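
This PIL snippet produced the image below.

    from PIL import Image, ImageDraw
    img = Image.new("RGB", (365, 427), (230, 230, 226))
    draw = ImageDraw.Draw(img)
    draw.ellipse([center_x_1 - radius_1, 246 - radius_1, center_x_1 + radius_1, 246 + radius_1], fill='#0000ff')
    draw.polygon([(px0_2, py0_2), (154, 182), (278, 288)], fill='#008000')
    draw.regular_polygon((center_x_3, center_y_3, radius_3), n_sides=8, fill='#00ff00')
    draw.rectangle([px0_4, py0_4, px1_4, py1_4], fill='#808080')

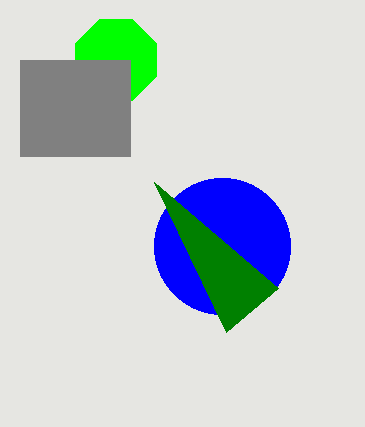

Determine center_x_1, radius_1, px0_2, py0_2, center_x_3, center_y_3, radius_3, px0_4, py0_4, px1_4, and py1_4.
center_x_1 = 222
radius_1 = 68
px0_2 = 226
py0_2 = 332
center_x_3 = 116
center_y_3 = 60
radius_3 = 44
px0_4 = 20
py0_4 = 60
px1_4 = 130
py1_4 = 156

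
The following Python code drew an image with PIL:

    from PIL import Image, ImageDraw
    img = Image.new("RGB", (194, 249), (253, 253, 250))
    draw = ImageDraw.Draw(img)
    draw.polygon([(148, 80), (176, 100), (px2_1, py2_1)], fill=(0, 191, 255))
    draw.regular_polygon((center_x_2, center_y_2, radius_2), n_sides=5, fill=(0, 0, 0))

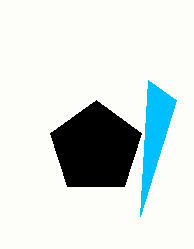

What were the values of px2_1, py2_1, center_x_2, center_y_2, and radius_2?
px2_1 = 140, py2_1 = 216, center_x_2 = 96, center_y_2 = 148, radius_2 = 48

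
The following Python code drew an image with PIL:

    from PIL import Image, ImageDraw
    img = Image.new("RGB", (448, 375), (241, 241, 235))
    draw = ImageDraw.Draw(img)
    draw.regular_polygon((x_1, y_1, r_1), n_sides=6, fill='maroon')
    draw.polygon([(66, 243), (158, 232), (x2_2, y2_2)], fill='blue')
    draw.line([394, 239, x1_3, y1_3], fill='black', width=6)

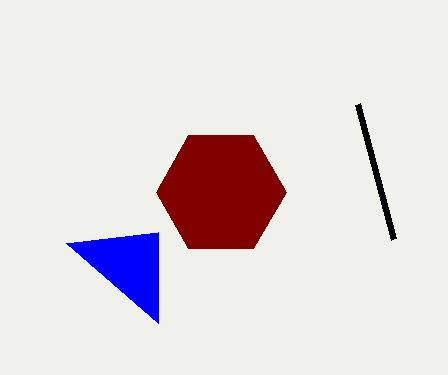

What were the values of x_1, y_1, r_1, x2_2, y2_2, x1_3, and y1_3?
x_1 = 221; y_1 = 192; r_1 = 65; x2_2 = 158; y2_2 = 323; x1_3 = 358; y1_3 = 104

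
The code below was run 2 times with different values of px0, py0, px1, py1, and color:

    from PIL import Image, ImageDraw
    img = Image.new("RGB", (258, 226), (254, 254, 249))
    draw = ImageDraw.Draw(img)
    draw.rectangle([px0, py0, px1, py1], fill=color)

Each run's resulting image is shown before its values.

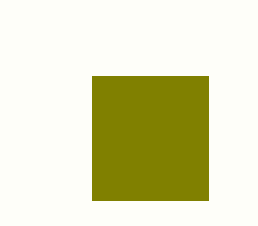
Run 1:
px0 = 92
py0 = 76
px1 = 208
py1 = 200
color = 'olive'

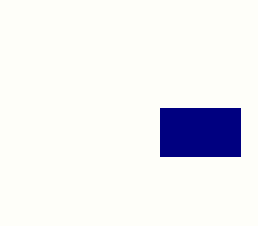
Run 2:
px0 = 160; py0 = 108; px1 = 240; py1 = 156; color = 'navy'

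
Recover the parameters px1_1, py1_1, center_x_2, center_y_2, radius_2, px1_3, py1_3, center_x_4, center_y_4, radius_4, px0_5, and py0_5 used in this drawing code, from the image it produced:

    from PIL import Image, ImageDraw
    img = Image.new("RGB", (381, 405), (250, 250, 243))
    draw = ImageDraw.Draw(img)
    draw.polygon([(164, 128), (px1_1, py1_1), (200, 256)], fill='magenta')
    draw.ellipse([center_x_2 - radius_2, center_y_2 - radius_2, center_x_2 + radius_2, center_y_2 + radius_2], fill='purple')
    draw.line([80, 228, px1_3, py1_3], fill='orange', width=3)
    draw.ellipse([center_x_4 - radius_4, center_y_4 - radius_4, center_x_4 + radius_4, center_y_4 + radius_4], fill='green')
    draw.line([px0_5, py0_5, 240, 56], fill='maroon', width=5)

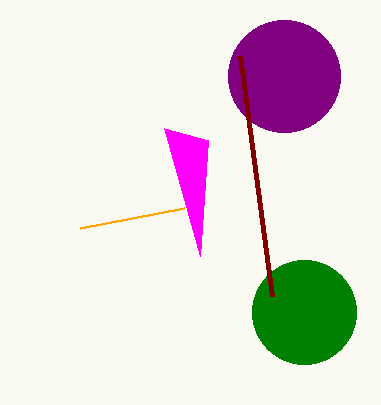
px1_1 = 208
py1_1 = 140
center_x_2 = 284
center_y_2 = 76
radius_2 = 56
px1_3 = 184
py1_3 = 208
center_x_4 = 304
center_y_4 = 312
radius_4 = 52
px0_5 = 272
py0_5 = 296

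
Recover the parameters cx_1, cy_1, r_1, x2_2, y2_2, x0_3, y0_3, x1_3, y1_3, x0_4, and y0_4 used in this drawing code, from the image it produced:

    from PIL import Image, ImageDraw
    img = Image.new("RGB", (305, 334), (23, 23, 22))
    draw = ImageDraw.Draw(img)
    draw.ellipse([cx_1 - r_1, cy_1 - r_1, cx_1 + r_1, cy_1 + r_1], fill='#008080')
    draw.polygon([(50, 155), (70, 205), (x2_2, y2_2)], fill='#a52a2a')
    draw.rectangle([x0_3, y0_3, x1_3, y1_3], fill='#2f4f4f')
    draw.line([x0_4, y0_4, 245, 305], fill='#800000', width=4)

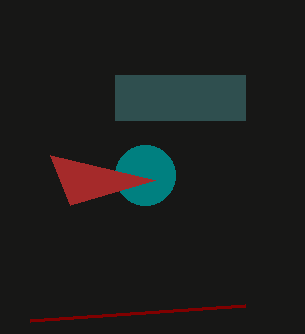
cx_1 = 145, cy_1 = 175, r_1 = 30, x2_2 = 155, y2_2 = 180, x0_3 = 115, y0_3 = 75, x1_3 = 245, y1_3 = 120, x0_4 = 30, y0_4 = 320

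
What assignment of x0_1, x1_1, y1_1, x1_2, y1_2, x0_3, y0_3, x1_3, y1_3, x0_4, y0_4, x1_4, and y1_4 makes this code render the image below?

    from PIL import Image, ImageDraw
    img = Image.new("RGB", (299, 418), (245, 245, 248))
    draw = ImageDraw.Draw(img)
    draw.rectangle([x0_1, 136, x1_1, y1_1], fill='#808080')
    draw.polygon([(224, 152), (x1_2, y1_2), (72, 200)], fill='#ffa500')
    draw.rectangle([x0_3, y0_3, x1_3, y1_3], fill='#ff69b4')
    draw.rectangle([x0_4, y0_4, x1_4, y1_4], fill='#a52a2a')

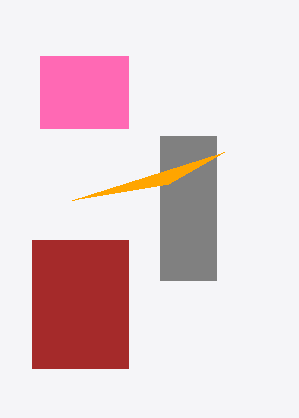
x0_1 = 160; x1_1 = 216; y1_1 = 280; x1_2 = 168; y1_2 = 184; x0_3 = 40; y0_3 = 56; x1_3 = 128; y1_3 = 128; x0_4 = 32; y0_4 = 240; x1_4 = 128; y1_4 = 368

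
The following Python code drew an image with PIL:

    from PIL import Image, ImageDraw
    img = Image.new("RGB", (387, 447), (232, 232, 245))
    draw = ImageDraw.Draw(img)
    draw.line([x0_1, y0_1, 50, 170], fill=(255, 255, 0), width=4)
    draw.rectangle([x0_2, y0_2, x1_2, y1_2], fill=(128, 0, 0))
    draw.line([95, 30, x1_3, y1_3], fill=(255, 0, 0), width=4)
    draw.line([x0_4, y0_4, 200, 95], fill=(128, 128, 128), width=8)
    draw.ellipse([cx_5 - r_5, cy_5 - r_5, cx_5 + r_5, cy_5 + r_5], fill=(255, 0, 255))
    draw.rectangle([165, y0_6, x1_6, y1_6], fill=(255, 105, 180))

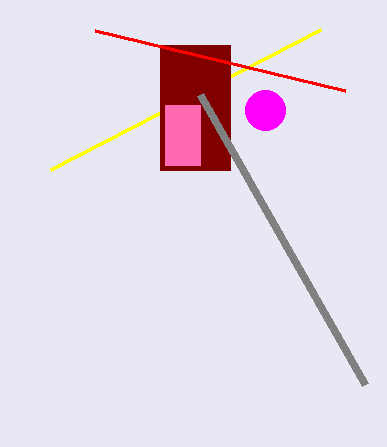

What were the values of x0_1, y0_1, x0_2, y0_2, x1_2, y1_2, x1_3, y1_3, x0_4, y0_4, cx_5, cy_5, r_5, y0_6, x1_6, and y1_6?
x0_1 = 320, y0_1 = 30, x0_2 = 160, y0_2 = 45, x1_2 = 230, y1_2 = 170, x1_3 = 345, y1_3 = 90, x0_4 = 365, y0_4 = 385, cx_5 = 265, cy_5 = 110, r_5 = 20, y0_6 = 105, x1_6 = 200, y1_6 = 165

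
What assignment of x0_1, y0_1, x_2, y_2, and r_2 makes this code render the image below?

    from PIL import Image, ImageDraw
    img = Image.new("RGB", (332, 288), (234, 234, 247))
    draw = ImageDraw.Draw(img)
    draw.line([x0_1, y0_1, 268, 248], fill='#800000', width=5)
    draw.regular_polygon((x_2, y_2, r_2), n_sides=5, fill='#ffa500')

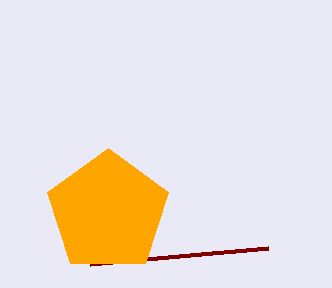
x0_1 = 90, y0_1 = 264, x_2 = 108, y_2 = 212, r_2 = 64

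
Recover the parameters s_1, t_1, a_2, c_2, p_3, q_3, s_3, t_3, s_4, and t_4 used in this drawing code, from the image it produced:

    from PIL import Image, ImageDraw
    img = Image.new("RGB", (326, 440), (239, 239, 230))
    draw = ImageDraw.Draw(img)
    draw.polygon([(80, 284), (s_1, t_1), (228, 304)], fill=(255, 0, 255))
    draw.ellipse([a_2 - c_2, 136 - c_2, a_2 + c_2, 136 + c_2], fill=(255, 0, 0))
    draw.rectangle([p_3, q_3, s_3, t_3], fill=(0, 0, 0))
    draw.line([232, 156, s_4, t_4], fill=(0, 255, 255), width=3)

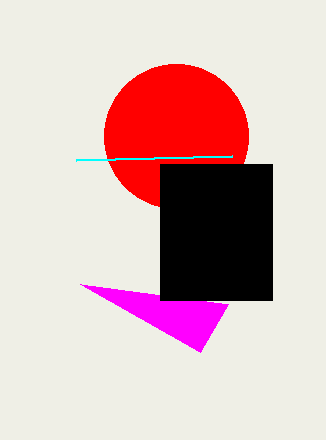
s_1 = 200; t_1 = 352; a_2 = 176; c_2 = 72; p_3 = 160; q_3 = 164; s_3 = 272; t_3 = 300; s_4 = 76; t_4 = 160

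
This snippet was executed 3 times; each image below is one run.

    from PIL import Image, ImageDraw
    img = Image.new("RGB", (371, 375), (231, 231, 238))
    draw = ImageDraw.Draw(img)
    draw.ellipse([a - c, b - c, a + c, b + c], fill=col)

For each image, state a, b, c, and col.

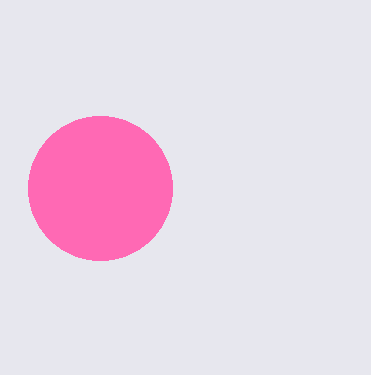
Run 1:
a = 100
b = 188
c = 72
col = 'hotpink'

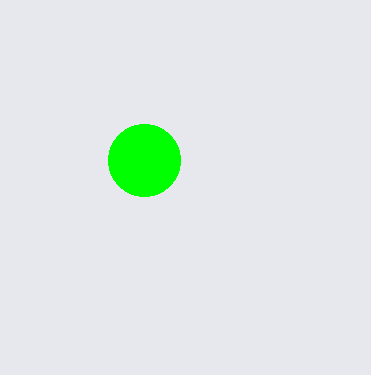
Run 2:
a = 144
b = 160
c = 36
col = 'lime'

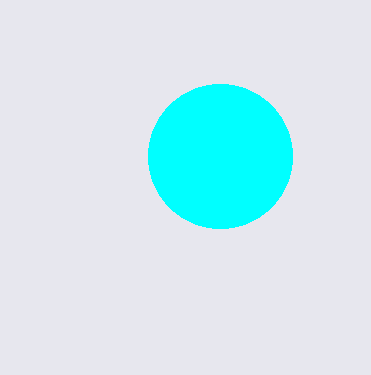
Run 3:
a = 220, b = 156, c = 72, col = 'cyan'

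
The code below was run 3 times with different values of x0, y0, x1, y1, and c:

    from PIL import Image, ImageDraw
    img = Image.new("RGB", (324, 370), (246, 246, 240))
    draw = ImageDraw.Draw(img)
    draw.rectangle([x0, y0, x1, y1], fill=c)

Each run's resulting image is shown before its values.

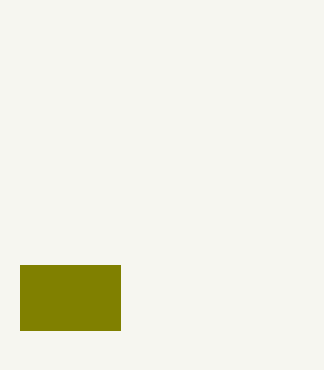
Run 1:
x0 = 20; y0 = 265; x1 = 120; y1 = 330; c = 'olive'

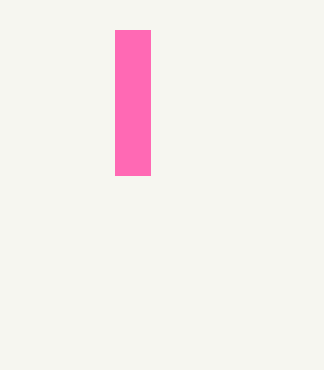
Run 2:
x0 = 115
y0 = 30
x1 = 150
y1 = 175
c = 'hotpink'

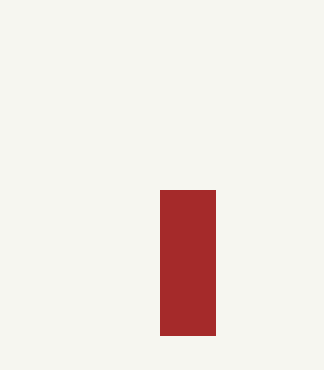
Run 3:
x0 = 160; y0 = 190; x1 = 215; y1 = 335; c = 'brown'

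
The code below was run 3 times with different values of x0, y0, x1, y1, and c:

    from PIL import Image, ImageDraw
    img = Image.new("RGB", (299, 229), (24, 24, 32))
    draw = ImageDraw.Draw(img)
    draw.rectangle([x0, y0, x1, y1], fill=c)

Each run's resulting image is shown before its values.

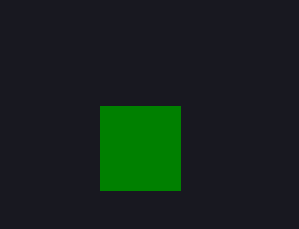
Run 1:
x0 = 100; y0 = 106; x1 = 180; y1 = 190; c = 'green'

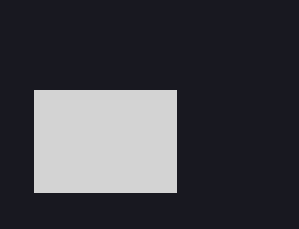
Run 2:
x0 = 34
y0 = 90
x1 = 176
y1 = 192
c = 'lightgray'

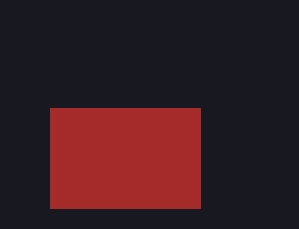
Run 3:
x0 = 50, y0 = 108, x1 = 200, y1 = 208, c = 'brown'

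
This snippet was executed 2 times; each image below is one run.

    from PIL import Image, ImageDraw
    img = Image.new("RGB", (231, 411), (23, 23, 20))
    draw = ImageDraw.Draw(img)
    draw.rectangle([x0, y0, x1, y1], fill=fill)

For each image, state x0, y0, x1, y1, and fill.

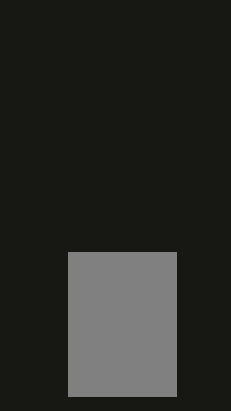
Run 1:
x0 = 68; y0 = 252; x1 = 176; y1 = 396; fill = 'gray'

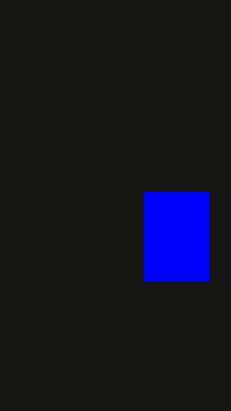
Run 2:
x0 = 144, y0 = 192, x1 = 208, y1 = 280, fill = 'blue'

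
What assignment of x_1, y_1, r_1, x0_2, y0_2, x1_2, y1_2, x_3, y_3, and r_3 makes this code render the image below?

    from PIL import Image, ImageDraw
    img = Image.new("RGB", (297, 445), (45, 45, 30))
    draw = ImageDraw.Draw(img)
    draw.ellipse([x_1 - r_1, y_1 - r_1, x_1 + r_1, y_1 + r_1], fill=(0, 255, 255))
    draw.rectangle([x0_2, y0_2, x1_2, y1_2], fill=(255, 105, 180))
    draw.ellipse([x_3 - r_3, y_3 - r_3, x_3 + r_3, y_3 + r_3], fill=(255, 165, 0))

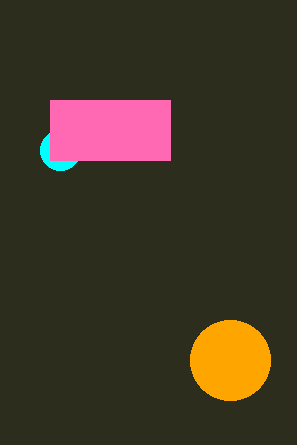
x_1 = 60, y_1 = 150, r_1 = 20, x0_2 = 50, y0_2 = 100, x1_2 = 170, y1_2 = 160, x_3 = 230, y_3 = 360, r_3 = 40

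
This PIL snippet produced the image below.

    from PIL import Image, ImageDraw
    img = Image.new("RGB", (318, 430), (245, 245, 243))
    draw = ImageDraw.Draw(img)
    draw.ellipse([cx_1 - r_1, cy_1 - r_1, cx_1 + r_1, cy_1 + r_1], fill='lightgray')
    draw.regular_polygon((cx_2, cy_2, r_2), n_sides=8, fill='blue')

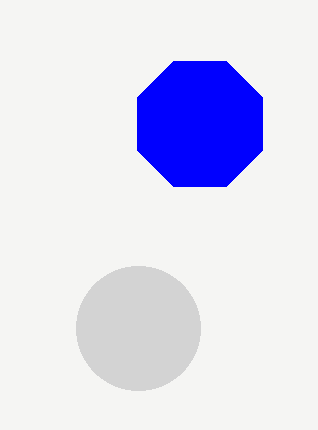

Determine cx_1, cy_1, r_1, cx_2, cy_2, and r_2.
cx_1 = 138
cy_1 = 328
r_1 = 62
cx_2 = 200
cy_2 = 124
r_2 = 68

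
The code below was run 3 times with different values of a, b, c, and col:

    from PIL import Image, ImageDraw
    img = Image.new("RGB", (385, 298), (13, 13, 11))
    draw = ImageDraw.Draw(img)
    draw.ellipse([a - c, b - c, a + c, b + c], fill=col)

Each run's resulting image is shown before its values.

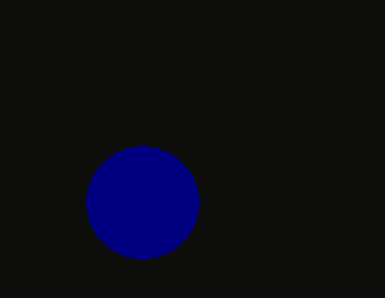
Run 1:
a = 142
b = 202
c = 56
col = 'navy'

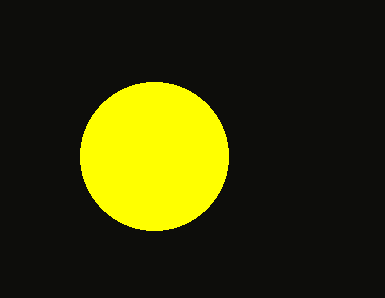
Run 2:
a = 154
b = 156
c = 74
col = 'yellow'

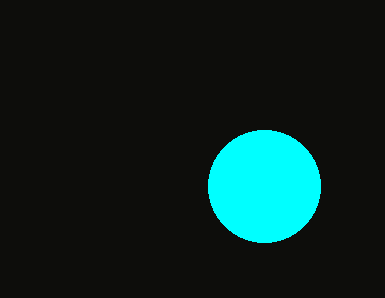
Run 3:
a = 264, b = 186, c = 56, col = 'cyan'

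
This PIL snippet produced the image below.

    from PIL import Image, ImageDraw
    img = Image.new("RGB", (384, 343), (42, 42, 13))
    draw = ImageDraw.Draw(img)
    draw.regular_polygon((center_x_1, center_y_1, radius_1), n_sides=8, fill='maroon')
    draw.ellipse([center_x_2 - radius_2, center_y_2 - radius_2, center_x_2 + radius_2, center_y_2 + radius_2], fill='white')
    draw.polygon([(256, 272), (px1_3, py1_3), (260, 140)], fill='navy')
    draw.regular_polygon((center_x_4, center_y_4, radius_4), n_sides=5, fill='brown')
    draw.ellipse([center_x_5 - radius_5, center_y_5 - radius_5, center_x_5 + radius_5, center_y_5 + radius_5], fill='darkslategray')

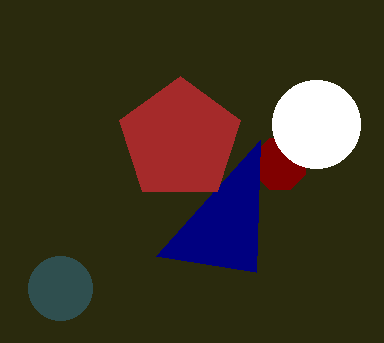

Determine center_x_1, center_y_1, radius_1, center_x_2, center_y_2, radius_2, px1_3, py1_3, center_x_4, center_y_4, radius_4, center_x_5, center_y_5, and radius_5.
center_x_1 = 280; center_y_1 = 164; radius_1 = 28; center_x_2 = 316; center_y_2 = 124; radius_2 = 44; px1_3 = 156; py1_3 = 256; center_x_4 = 180; center_y_4 = 140; radius_4 = 64; center_x_5 = 60; center_y_5 = 288; radius_5 = 32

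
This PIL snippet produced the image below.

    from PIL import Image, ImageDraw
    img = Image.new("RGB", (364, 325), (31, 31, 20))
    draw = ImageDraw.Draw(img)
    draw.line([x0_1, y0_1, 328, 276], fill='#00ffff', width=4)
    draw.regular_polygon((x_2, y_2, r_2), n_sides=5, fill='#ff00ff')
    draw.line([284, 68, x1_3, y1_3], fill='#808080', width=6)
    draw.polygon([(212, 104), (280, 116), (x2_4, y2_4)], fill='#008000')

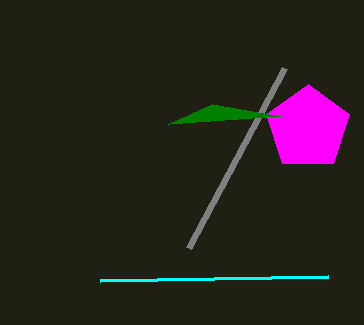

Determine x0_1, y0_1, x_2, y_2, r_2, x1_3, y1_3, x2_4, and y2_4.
x0_1 = 100, y0_1 = 280, x_2 = 308, y_2 = 128, r_2 = 44, x1_3 = 188, y1_3 = 248, x2_4 = 168, y2_4 = 124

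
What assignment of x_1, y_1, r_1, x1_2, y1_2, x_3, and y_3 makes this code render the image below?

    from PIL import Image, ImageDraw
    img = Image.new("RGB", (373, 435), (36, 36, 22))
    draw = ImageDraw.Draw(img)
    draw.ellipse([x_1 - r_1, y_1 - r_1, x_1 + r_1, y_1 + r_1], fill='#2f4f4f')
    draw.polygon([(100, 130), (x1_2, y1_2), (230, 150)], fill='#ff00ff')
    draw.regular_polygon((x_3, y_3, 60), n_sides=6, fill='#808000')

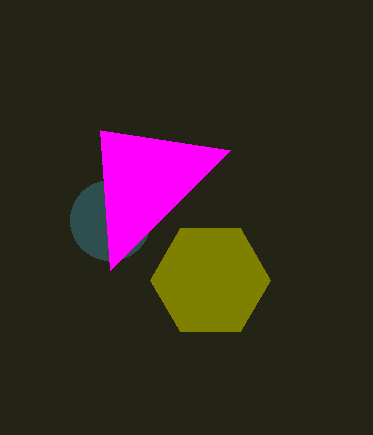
x_1 = 110; y_1 = 220; r_1 = 40; x1_2 = 110; y1_2 = 270; x_3 = 210; y_3 = 280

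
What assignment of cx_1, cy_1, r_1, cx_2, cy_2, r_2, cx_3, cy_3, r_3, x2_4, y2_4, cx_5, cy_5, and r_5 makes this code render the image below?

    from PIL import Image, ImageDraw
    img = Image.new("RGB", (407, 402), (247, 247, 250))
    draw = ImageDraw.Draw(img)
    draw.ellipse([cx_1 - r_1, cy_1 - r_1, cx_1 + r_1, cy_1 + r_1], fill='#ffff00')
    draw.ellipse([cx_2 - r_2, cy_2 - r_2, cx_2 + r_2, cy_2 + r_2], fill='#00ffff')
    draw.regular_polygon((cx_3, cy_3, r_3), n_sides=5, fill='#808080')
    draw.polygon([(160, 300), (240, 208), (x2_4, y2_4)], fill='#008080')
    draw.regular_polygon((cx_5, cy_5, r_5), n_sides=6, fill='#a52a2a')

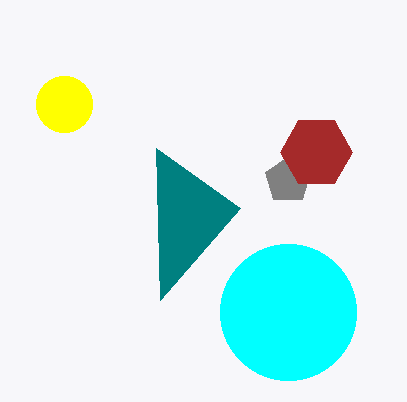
cx_1 = 64; cy_1 = 104; r_1 = 28; cx_2 = 288; cy_2 = 312; r_2 = 68; cx_3 = 288; cy_3 = 180; r_3 = 24; x2_4 = 156; y2_4 = 148; cx_5 = 316; cy_5 = 152; r_5 = 36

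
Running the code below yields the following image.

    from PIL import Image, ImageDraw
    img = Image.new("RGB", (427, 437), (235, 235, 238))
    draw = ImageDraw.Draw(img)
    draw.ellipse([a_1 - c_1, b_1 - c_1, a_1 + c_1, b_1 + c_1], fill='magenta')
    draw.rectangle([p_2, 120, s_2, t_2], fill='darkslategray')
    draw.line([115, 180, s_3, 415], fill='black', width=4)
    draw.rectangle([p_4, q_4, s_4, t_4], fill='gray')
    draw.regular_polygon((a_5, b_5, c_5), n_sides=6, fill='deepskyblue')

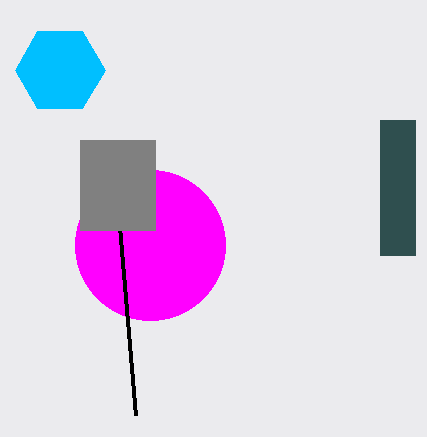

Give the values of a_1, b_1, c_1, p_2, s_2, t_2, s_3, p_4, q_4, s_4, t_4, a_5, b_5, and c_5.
a_1 = 150; b_1 = 245; c_1 = 75; p_2 = 380; s_2 = 415; t_2 = 255; s_3 = 135; p_4 = 80; q_4 = 140; s_4 = 155; t_4 = 230; a_5 = 60; b_5 = 70; c_5 = 45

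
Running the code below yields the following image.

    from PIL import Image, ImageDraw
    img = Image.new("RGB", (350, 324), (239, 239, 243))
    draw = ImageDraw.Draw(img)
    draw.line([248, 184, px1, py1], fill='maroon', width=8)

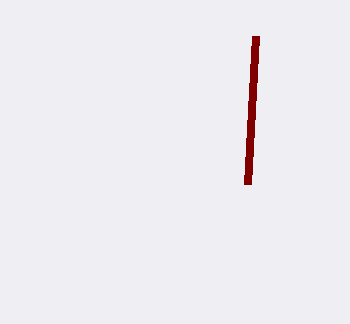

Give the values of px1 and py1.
px1 = 256, py1 = 36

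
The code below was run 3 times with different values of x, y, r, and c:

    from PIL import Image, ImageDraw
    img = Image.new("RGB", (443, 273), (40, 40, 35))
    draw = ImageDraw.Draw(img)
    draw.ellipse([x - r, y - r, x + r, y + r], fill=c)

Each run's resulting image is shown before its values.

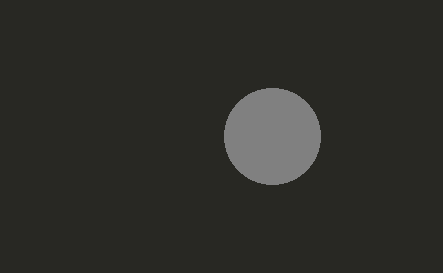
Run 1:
x = 272; y = 136; r = 48; c = 'gray'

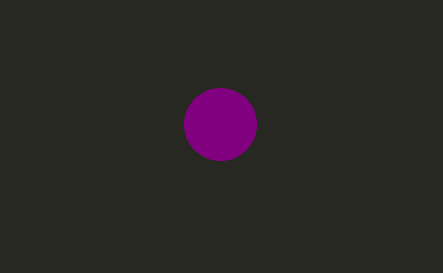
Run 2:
x = 220; y = 124; r = 36; c = 'purple'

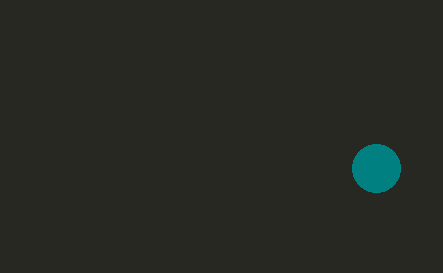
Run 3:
x = 376; y = 168; r = 24; c = 'teal'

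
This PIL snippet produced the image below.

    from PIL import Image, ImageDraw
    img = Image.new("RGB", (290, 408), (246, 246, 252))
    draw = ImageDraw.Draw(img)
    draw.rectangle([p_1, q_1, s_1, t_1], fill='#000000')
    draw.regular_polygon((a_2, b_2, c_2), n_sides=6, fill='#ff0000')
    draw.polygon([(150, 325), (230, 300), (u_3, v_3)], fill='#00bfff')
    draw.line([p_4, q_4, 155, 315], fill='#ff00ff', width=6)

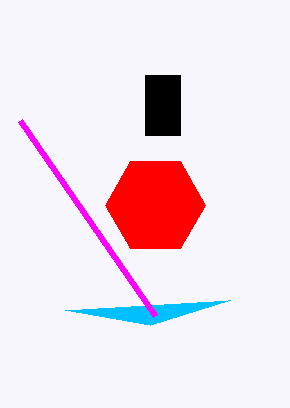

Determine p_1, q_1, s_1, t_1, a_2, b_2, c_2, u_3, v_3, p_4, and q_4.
p_1 = 145
q_1 = 75
s_1 = 180
t_1 = 135
a_2 = 155
b_2 = 205
c_2 = 50
u_3 = 65
v_3 = 310
p_4 = 20
q_4 = 120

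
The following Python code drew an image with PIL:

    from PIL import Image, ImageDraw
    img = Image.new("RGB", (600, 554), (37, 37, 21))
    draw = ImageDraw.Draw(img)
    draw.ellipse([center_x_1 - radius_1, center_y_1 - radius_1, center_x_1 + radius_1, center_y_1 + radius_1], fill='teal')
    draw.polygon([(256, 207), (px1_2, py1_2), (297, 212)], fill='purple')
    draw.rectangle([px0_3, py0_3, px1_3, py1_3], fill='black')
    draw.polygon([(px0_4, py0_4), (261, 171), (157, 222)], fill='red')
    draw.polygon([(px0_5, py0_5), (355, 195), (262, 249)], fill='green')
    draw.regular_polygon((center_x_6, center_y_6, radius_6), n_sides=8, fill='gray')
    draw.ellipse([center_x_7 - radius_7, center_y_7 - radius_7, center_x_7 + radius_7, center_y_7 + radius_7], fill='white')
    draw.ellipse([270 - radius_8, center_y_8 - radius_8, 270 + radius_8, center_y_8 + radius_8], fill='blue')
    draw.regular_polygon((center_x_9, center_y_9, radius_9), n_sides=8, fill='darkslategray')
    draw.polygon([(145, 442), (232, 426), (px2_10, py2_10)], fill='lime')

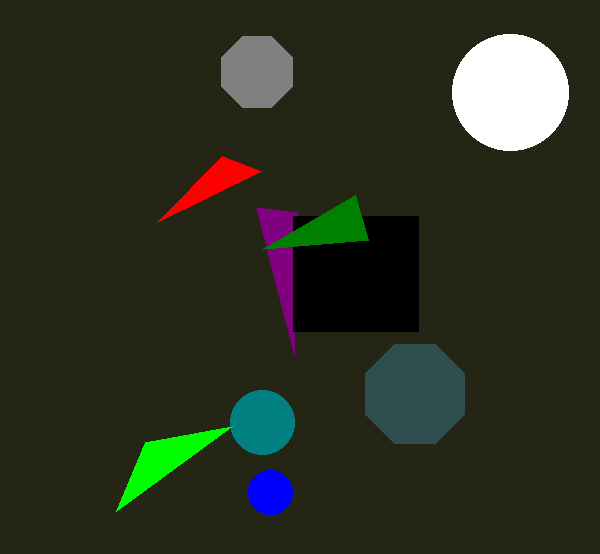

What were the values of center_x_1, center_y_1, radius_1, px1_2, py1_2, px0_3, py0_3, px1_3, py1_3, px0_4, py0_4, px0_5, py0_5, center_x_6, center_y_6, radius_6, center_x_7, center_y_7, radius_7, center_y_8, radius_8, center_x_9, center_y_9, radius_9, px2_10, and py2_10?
center_x_1 = 262
center_y_1 = 422
radius_1 = 32
px1_2 = 294
py1_2 = 354
px0_3 = 293
py0_3 = 216
px1_3 = 418
py1_3 = 331
px0_4 = 222
py0_4 = 156
px0_5 = 368
py0_5 = 240
center_x_6 = 257
center_y_6 = 72
radius_6 = 38
center_x_7 = 510
center_y_7 = 92
radius_7 = 58
center_y_8 = 492
radius_8 = 22
center_x_9 = 415
center_y_9 = 394
radius_9 = 54
px2_10 = 116
py2_10 = 511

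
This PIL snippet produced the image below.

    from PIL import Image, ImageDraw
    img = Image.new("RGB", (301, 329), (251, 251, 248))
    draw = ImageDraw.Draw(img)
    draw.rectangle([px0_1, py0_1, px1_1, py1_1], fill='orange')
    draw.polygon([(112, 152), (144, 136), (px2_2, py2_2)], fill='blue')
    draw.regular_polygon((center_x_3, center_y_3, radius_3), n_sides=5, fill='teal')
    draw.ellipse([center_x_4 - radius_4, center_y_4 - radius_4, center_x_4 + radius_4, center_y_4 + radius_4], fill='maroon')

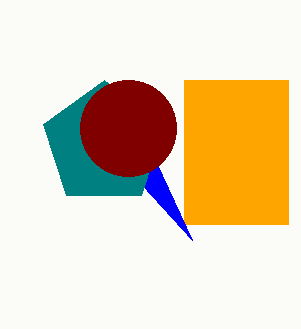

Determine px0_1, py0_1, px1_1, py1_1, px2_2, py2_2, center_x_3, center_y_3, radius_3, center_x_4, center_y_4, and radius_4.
px0_1 = 184, py0_1 = 80, px1_1 = 288, py1_1 = 224, px2_2 = 192, py2_2 = 240, center_x_3 = 104, center_y_3 = 144, radius_3 = 64, center_x_4 = 128, center_y_4 = 128, radius_4 = 48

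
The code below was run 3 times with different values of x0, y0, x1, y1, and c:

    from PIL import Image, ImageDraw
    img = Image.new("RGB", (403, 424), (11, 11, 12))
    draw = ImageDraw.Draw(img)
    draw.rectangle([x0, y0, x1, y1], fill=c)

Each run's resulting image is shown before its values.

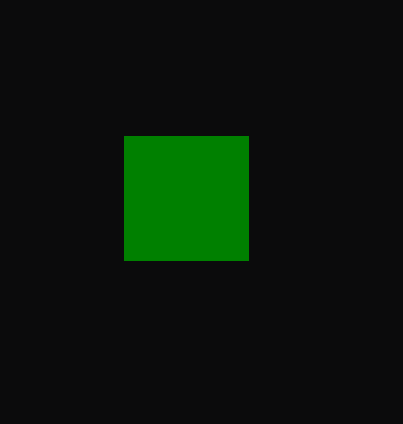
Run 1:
x0 = 124
y0 = 136
x1 = 248
y1 = 260
c = 'green'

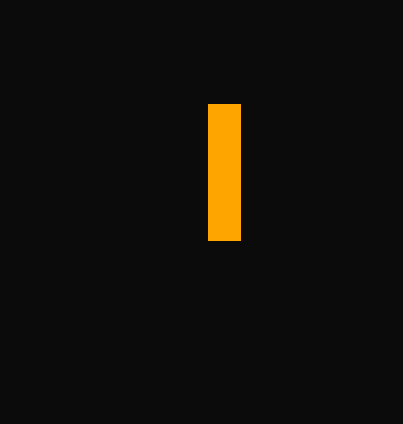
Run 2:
x0 = 208
y0 = 104
x1 = 240
y1 = 240
c = 'orange'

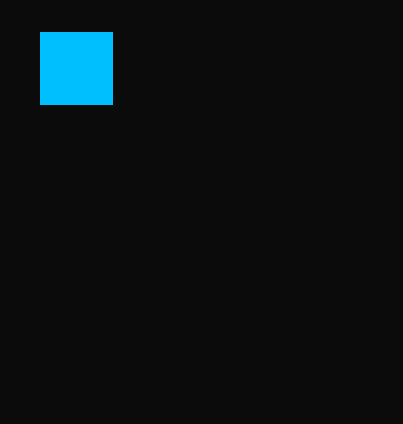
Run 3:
x0 = 40, y0 = 32, x1 = 112, y1 = 104, c = 'deepskyblue'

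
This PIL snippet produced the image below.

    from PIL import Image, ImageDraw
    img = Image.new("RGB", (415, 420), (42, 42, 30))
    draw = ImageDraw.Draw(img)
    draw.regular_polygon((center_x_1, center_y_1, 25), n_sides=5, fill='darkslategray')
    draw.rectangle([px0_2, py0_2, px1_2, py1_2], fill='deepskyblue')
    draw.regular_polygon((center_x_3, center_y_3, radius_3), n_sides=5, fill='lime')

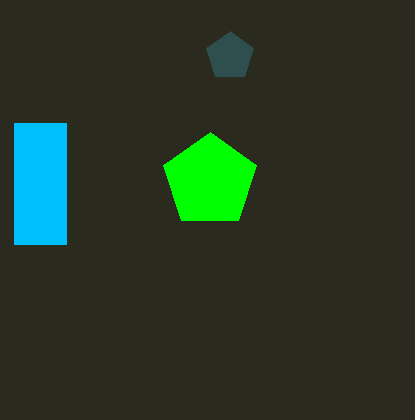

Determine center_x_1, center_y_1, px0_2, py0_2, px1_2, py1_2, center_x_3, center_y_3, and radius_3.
center_x_1 = 230, center_y_1 = 56, px0_2 = 14, py0_2 = 123, px1_2 = 66, py1_2 = 244, center_x_3 = 210, center_y_3 = 181, radius_3 = 49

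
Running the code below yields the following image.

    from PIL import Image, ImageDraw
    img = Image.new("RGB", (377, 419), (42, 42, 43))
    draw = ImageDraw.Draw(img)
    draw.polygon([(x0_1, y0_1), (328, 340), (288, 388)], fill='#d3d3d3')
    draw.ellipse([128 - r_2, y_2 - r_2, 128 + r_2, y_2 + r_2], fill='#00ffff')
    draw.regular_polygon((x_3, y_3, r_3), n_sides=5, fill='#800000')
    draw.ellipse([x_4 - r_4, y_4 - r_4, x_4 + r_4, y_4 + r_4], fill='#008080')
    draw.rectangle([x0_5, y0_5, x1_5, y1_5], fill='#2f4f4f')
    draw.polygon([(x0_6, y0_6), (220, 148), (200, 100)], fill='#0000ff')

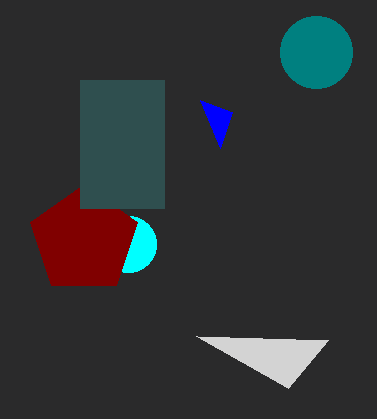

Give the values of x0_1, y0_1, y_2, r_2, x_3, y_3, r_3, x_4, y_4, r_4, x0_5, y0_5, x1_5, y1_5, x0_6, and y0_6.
x0_1 = 196, y0_1 = 336, y_2 = 244, r_2 = 28, x_3 = 84, y_3 = 240, r_3 = 56, x_4 = 316, y_4 = 52, r_4 = 36, x0_5 = 80, y0_5 = 80, x1_5 = 164, y1_5 = 208, x0_6 = 232, y0_6 = 112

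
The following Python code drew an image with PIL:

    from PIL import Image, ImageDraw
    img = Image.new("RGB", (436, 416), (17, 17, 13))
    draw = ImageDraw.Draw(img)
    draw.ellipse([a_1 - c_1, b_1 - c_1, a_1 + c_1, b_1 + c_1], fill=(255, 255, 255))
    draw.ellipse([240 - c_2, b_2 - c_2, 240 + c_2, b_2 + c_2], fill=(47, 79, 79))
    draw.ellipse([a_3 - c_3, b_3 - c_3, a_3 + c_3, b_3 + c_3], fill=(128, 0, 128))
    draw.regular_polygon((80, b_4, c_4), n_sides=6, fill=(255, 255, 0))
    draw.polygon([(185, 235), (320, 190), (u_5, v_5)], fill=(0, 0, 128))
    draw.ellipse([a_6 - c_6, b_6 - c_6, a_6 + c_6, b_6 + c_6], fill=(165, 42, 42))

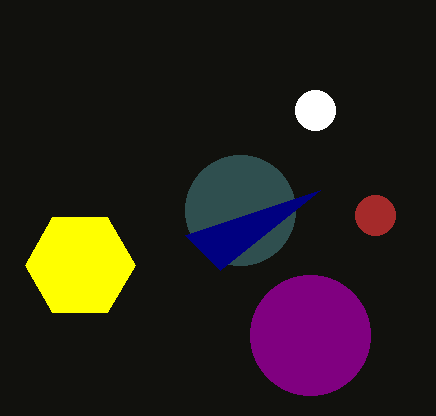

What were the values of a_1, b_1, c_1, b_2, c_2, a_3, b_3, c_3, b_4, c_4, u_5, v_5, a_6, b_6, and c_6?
a_1 = 315, b_1 = 110, c_1 = 20, b_2 = 210, c_2 = 55, a_3 = 310, b_3 = 335, c_3 = 60, b_4 = 265, c_4 = 55, u_5 = 220, v_5 = 270, a_6 = 375, b_6 = 215, c_6 = 20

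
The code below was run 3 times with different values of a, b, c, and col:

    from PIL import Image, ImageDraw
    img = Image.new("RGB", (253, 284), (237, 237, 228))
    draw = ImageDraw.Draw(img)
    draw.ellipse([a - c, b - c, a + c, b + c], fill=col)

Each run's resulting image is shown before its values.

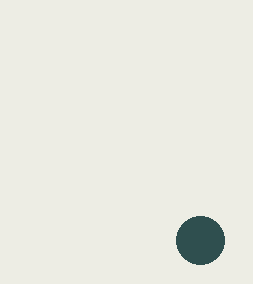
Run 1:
a = 200; b = 240; c = 24; col = 'darkslategray'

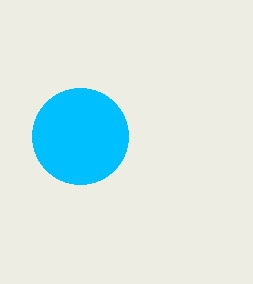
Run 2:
a = 80, b = 136, c = 48, col = 'deepskyblue'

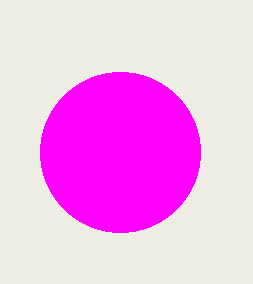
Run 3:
a = 120, b = 152, c = 80, col = 'magenta'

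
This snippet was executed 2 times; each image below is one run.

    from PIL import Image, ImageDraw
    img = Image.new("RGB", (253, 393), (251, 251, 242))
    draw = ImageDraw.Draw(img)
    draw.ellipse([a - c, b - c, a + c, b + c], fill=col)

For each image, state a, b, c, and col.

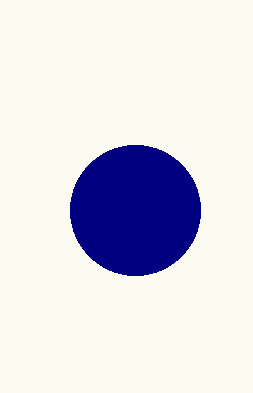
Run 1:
a = 135; b = 210; c = 65; col = 'navy'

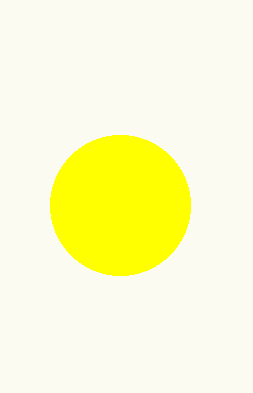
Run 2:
a = 120; b = 205; c = 70; col = 'yellow'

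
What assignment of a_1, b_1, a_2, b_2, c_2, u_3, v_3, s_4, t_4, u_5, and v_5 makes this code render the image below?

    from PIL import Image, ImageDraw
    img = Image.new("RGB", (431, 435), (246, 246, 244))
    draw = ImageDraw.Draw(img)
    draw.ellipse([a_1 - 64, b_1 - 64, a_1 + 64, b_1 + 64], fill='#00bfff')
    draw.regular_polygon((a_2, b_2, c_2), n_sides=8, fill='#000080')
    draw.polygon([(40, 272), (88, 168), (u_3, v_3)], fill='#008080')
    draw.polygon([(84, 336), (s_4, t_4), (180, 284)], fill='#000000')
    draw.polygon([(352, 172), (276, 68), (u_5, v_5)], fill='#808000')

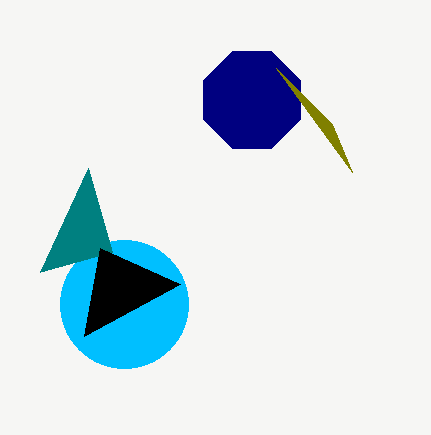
a_1 = 124; b_1 = 304; a_2 = 252; b_2 = 100; c_2 = 52; u_3 = 112; v_3 = 252; s_4 = 100; t_4 = 248; u_5 = 332; v_5 = 124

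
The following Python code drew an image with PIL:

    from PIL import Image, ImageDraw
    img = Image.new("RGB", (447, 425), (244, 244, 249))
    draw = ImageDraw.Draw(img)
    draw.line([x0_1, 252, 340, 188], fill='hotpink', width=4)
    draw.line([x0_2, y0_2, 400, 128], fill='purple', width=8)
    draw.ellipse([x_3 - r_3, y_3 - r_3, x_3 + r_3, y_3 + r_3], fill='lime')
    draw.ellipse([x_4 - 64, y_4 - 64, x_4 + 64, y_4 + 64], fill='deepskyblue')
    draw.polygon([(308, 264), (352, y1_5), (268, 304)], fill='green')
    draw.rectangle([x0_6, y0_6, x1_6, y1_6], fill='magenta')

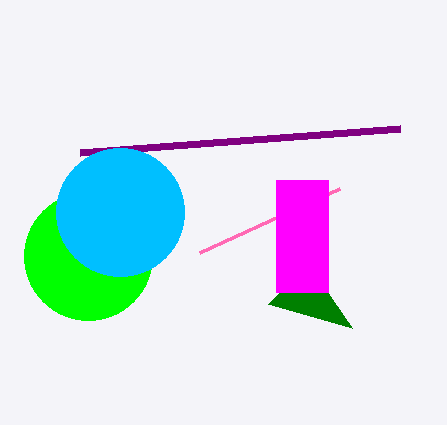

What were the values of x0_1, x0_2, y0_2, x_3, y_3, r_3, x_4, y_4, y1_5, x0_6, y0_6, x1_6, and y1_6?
x0_1 = 200, x0_2 = 80, y0_2 = 152, x_3 = 88, y_3 = 256, r_3 = 64, x_4 = 120, y_4 = 212, y1_5 = 328, x0_6 = 276, y0_6 = 180, x1_6 = 328, y1_6 = 292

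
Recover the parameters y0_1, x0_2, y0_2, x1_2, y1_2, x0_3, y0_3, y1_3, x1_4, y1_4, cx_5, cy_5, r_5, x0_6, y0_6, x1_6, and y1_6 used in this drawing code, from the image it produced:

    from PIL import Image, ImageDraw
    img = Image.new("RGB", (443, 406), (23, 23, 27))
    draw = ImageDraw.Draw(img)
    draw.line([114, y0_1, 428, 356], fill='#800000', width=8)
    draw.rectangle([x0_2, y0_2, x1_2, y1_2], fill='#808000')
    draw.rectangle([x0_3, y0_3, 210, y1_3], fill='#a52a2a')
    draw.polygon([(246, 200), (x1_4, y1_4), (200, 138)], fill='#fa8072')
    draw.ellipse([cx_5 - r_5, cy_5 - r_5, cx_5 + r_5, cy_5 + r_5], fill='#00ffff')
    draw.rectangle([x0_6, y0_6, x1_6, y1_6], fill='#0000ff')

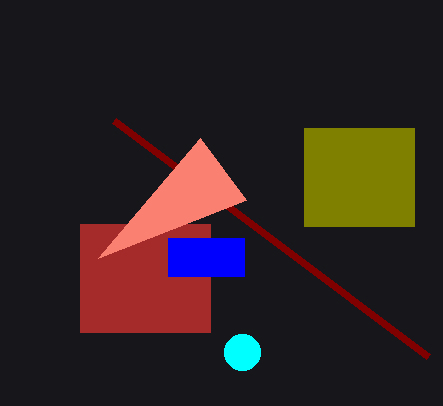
y0_1 = 120, x0_2 = 304, y0_2 = 128, x1_2 = 414, y1_2 = 226, x0_3 = 80, y0_3 = 224, y1_3 = 332, x1_4 = 98, y1_4 = 258, cx_5 = 242, cy_5 = 352, r_5 = 18, x0_6 = 168, y0_6 = 238, x1_6 = 244, y1_6 = 276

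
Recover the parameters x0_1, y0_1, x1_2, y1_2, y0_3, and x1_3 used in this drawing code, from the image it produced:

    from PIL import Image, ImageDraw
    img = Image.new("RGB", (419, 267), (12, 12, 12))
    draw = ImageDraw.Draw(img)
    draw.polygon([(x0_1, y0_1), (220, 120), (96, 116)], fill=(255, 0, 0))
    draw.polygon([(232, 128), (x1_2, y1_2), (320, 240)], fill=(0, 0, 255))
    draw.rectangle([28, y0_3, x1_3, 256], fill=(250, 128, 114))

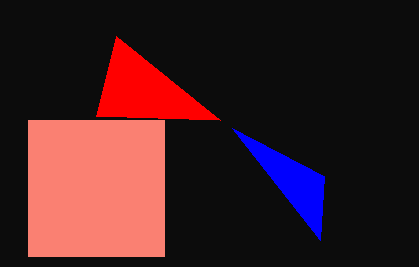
x0_1 = 116, y0_1 = 36, x1_2 = 324, y1_2 = 176, y0_3 = 120, x1_3 = 164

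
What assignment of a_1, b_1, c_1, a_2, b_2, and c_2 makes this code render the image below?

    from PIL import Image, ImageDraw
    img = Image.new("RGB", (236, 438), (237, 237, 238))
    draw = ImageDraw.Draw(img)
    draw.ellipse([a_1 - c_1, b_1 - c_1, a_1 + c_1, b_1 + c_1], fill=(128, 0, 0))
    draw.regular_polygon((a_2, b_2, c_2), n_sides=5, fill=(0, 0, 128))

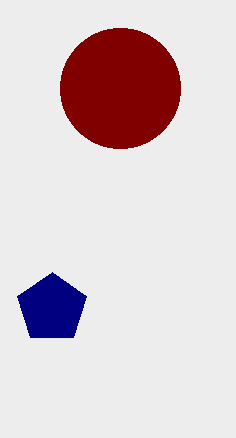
a_1 = 120; b_1 = 88; c_1 = 60; a_2 = 52; b_2 = 308; c_2 = 36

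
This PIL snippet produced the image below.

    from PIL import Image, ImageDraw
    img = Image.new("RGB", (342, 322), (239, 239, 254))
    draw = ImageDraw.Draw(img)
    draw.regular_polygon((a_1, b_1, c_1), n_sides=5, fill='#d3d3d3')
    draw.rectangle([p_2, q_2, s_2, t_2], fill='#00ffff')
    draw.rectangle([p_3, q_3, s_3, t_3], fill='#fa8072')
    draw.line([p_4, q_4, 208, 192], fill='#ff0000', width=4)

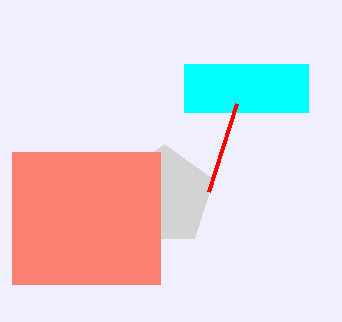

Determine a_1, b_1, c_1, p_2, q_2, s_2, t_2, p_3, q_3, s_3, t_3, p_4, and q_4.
a_1 = 164; b_1 = 196; c_1 = 52; p_2 = 184; q_2 = 64; s_2 = 308; t_2 = 112; p_3 = 12; q_3 = 152; s_3 = 160; t_3 = 284; p_4 = 236; q_4 = 104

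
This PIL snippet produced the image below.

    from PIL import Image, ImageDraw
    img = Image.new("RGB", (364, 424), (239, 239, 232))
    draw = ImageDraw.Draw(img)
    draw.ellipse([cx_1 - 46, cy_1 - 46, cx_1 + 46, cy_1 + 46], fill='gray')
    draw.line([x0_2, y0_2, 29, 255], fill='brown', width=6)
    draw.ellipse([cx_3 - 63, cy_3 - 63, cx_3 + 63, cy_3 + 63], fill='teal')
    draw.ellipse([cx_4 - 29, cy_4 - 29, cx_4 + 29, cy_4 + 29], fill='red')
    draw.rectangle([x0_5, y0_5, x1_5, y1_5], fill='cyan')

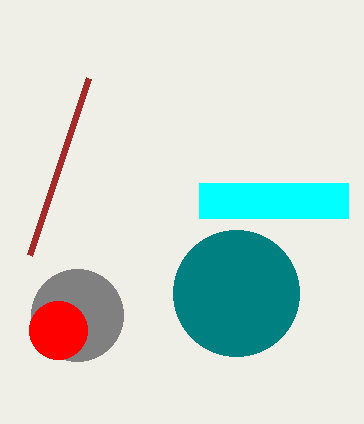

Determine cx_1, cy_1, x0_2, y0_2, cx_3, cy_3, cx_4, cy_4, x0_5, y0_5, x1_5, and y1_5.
cx_1 = 77
cy_1 = 315
x0_2 = 88
y0_2 = 78
cx_3 = 236
cy_3 = 293
cx_4 = 58
cy_4 = 330
x0_5 = 199
y0_5 = 183
x1_5 = 348
y1_5 = 218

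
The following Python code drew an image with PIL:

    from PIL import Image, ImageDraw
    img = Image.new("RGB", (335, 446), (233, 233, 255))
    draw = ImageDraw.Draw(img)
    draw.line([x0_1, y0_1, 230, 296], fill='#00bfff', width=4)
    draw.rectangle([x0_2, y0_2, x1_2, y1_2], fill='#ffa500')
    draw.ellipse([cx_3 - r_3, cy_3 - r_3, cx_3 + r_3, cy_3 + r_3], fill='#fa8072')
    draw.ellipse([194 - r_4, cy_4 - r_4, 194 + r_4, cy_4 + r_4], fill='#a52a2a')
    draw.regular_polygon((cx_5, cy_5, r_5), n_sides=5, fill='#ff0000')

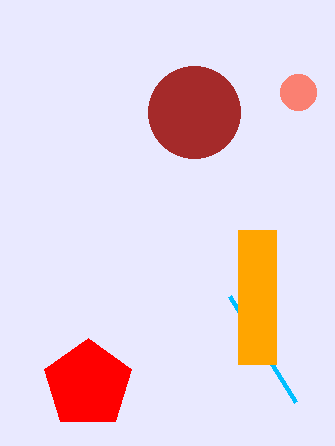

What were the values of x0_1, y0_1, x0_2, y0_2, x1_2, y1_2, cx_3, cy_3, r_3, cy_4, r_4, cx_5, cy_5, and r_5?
x0_1 = 296; y0_1 = 402; x0_2 = 238; y0_2 = 230; x1_2 = 276; y1_2 = 364; cx_3 = 298; cy_3 = 92; r_3 = 18; cy_4 = 112; r_4 = 46; cx_5 = 88; cy_5 = 384; r_5 = 46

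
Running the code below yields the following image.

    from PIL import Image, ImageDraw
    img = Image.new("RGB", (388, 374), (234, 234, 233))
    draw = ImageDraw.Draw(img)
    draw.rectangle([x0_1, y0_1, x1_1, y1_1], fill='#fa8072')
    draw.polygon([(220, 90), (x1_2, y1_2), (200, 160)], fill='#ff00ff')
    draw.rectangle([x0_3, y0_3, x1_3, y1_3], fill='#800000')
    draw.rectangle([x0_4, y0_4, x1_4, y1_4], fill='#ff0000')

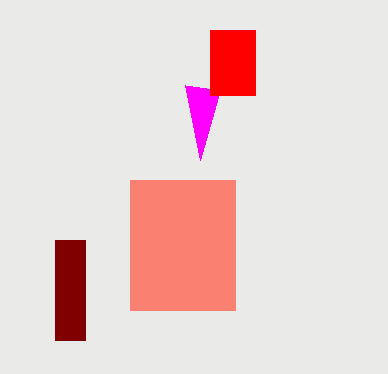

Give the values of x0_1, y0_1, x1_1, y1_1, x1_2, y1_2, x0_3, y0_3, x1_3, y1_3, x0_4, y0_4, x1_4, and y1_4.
x0_1 = 130, y0_1 = 180, x1_1 = 235, y1_1 = 310, x1_2 = 185, y1_2 = 85, x0_3 = 55, y0_3 = 240, x1_3 = 85, y1_3 = 340, x0_4 = 210, y0_4 = 30, x1_4 = 255, y1_4 = 95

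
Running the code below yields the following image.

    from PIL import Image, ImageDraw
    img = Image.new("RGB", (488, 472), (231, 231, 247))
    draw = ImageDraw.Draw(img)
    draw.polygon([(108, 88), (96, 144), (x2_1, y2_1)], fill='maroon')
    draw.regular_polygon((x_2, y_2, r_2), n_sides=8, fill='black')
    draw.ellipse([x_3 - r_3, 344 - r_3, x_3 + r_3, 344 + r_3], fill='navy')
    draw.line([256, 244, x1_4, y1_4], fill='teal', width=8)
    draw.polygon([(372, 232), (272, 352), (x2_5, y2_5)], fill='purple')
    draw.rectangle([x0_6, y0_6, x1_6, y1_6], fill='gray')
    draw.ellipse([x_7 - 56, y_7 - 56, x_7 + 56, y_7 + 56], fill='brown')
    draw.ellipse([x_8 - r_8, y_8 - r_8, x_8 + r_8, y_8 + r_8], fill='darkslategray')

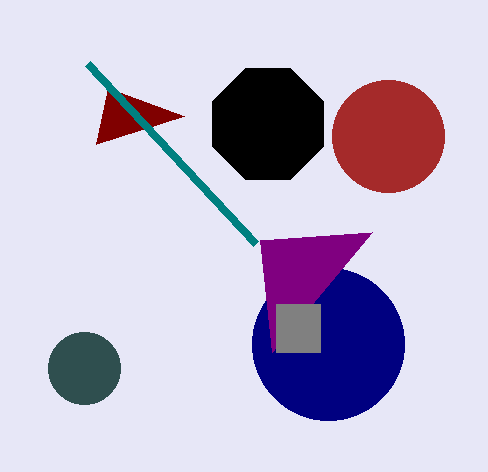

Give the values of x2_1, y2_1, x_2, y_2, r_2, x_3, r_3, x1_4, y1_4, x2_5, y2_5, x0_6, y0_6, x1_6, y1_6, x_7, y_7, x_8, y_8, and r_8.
x2_1 = 184, y2_1 = 116, x_2 = 268, y_2 = 124, r_2 = 60, x_3 = 328, r_3 = 76, x1_4 = 88, y1_4 = 64, x2_5 = 260, y2_5 = 240, x0_6 = 276, y0_6 = 304, x1_6 = 320, y1_6 = 352, x_7 = 388, y_7 = 136, x_8 = 84, y_8 = 368, r_8 = 36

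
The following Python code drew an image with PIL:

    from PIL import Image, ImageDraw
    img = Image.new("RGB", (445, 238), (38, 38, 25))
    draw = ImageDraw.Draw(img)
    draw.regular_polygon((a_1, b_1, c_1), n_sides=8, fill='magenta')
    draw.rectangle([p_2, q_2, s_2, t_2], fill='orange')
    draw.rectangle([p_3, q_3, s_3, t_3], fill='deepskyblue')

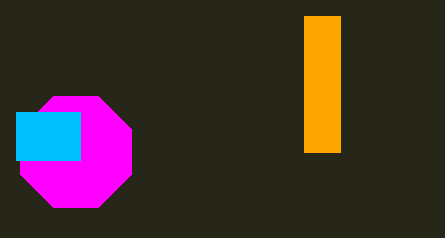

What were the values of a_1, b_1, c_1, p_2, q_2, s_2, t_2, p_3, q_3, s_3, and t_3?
a_1 = 76, b_1 = 152, c_1 = 60, p_2 = 304, q_2 = 16, s_2 = 340, t_2 = 152, p_3 = 16, q_3 = 112, s_3 = 80, t_3 = 160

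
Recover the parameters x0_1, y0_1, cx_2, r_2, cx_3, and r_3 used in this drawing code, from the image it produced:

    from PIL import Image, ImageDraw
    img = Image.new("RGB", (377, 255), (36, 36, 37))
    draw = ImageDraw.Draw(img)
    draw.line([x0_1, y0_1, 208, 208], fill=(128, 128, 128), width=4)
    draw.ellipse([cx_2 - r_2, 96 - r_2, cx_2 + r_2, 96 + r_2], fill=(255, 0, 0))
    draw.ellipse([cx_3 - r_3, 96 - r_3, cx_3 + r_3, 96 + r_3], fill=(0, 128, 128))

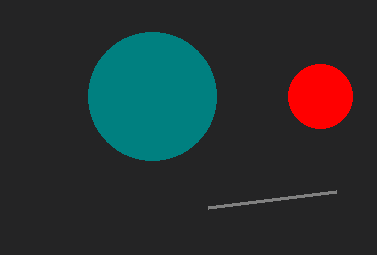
x0_1 = 336, y0_1 = 192, cx_2 = 320, r_2 = 32, cx_3 = 152, r_3 = 64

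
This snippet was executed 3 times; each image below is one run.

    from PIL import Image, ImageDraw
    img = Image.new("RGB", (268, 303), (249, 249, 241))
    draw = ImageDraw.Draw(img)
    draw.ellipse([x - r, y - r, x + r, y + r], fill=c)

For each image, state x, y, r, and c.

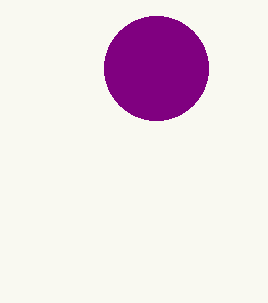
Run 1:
x = 156
y = 68
r = 52
c = 'purple'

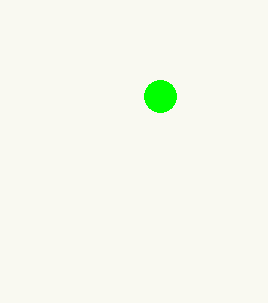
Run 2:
x = 160; y = 96; r = 16; c = 'lime'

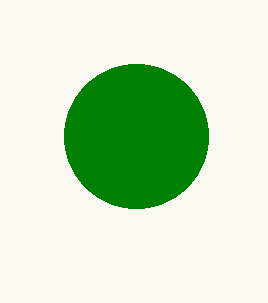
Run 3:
x = 136; y = 136; r = 72; c = 'green'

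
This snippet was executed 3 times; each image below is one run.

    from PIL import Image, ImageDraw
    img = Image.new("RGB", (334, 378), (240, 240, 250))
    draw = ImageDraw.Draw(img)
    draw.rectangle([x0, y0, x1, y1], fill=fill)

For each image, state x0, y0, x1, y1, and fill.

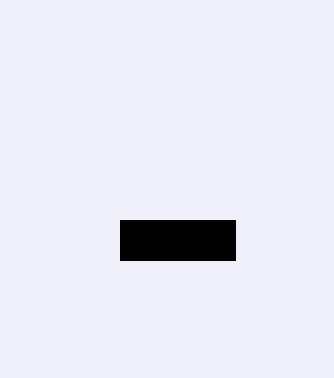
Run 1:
x0 = 120; y0 = 220; x1 = 235; y1 = 260; fill = 'black'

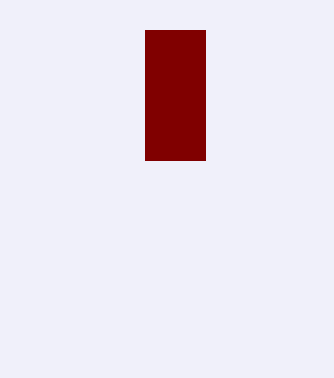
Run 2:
x0 = 145
y0 = 30
x1 = 205
y1 = 160
fill = 'maroon'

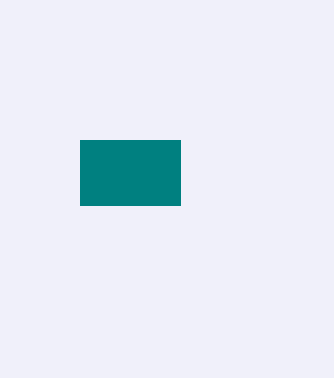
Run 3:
x0 = 80; y0 = 140; x1 = 180; y1 = 205; fill = 'teal'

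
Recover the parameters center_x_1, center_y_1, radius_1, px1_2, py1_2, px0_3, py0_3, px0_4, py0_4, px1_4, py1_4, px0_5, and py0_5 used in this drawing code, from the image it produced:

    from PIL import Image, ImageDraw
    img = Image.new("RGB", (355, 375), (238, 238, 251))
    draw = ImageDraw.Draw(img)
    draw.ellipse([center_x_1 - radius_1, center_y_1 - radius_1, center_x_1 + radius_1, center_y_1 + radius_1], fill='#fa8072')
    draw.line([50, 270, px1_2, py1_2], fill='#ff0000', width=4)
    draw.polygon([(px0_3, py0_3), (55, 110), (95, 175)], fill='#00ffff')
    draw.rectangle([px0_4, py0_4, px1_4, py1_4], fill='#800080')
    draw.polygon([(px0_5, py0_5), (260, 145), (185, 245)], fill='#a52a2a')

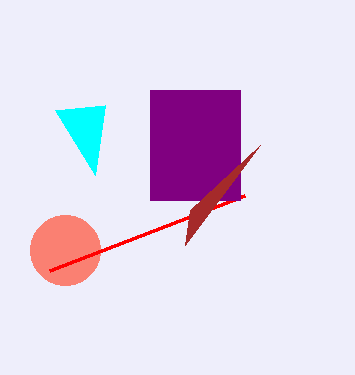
center_x_1 = 65; center_y_1 = 250; radius_1 = 35; px1_2 = 245; py1_2 = 195; px0_3 = 105; py0_3 = 105; px0_4 = 150; py0_4 = 90; px1_4 = 240; py1_4 = 200; px0_5 = 190; py0_5 = 210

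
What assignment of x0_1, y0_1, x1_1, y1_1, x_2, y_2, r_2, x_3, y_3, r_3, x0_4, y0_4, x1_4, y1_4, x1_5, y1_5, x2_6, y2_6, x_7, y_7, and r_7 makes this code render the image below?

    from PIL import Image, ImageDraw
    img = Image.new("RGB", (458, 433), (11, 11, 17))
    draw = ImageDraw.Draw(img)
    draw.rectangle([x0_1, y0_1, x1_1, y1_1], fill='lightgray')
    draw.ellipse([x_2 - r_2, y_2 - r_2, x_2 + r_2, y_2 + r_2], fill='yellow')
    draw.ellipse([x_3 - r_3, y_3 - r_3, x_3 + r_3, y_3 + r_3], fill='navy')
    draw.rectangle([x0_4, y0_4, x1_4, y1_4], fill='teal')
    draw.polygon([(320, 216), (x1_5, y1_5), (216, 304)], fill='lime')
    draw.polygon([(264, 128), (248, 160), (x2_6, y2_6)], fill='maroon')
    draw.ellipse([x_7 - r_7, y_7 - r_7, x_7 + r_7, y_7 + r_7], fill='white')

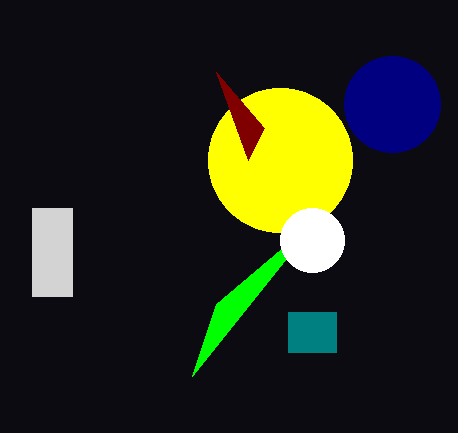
x0_1 = 32, y0_1 = 208, x1_1 = 72, y1_1 = 296, x_2 = 280, y_2 = 160, r_2 = 72, x_3 = 392, y_3 = 104, r_3 = 48, x0_4 = 288, y0_4 = 312, x1_4 = 336, y1_4 = 352, x1_5 = 192, y1_5 = 376, x2_6 = 216, y2_6 = 72, x_7 = 312, y_7 = 240, r_7 = 32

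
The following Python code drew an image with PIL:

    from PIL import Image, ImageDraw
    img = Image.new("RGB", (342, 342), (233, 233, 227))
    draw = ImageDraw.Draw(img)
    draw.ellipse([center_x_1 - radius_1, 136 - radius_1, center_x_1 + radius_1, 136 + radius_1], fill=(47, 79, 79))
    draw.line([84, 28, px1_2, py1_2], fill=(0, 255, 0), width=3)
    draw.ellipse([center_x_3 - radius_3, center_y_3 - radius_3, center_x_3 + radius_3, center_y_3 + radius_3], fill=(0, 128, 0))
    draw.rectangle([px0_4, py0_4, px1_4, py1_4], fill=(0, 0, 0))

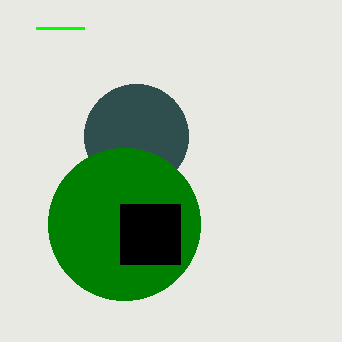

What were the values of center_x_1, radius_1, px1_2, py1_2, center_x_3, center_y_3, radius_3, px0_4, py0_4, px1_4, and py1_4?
center_x_1 = 136
radius_1 = 52
px1_2 = 36
py1_2 = 28
center_x_3 = 124
center_y_3 = 224
radius_3 = 76
px0_4 = 120
py0_4 = 204
px1_4 = 180
py1_4 = 264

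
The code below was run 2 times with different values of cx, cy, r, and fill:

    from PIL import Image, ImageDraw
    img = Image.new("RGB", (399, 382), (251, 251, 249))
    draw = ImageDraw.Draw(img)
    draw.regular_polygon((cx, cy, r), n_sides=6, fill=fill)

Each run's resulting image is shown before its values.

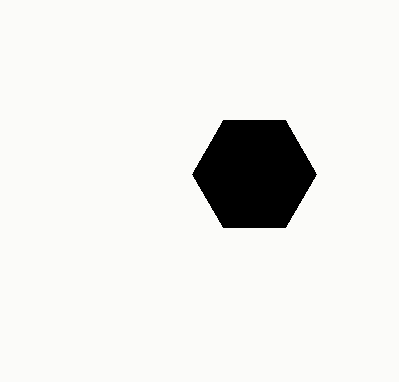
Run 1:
cx = 254, cy = 174, r = 62, fill = 'black'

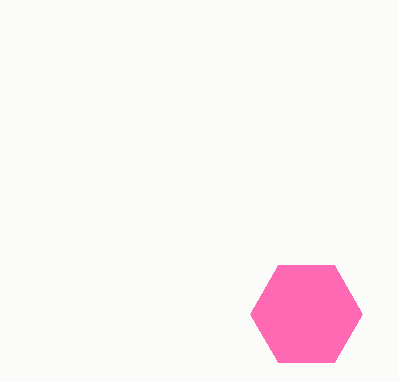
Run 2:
cx = 306, cy = 314, r = 56, fill = 'hotpink'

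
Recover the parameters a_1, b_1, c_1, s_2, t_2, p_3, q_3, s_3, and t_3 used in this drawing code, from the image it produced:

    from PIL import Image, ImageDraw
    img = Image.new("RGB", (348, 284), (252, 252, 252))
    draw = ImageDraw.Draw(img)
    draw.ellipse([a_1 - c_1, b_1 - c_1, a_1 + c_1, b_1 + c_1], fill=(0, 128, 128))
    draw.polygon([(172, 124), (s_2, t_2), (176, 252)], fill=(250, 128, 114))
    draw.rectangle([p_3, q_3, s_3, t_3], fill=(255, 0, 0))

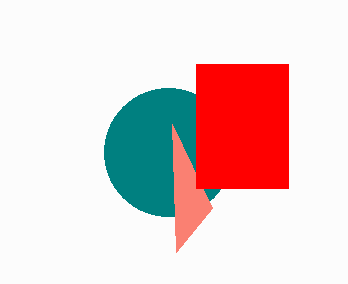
a_1 = 168; b_1 = 152; c_1 = 64; s_2 = 212; t_2 = 208; p_3 = 196; q_3 = 64; s_3 = 288; t_3 = 188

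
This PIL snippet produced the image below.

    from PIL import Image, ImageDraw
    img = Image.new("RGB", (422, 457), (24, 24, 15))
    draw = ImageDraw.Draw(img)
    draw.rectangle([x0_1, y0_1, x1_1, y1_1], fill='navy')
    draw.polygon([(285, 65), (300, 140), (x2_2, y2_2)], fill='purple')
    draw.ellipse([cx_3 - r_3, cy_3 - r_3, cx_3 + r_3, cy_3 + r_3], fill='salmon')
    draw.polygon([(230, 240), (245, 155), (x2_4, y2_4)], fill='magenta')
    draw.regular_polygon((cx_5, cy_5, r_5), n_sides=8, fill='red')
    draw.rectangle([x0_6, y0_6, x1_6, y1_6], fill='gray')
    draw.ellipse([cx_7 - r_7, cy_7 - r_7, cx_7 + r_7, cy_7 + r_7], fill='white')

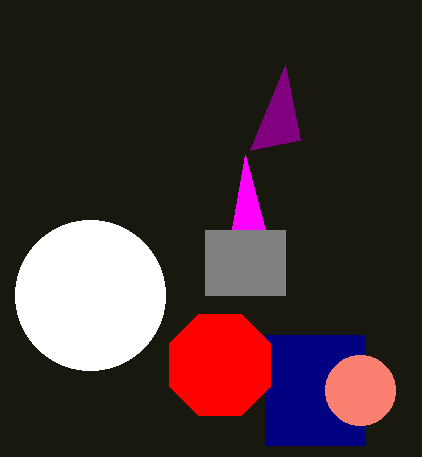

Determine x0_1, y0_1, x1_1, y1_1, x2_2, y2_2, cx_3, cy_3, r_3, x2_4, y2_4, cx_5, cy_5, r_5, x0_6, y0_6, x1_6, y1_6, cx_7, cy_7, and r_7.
x0_1 = 265; y0_1 = 335; x1_1 = 365; y1_1 = 445; x2_2 = 250; y2_2 = 150; cx_3 = 360; cy_3 = 390; r_3 = 35; x2_4 = 265; y2_4 = 230; cx_5 = 220; cy_5 = 365; r_5 = 55; x0_6 = 205; y0_6 = 230; x1_6 = 285; y1_6 = 295; cx_7 = 90; cy_7 = 295; r_7 = 75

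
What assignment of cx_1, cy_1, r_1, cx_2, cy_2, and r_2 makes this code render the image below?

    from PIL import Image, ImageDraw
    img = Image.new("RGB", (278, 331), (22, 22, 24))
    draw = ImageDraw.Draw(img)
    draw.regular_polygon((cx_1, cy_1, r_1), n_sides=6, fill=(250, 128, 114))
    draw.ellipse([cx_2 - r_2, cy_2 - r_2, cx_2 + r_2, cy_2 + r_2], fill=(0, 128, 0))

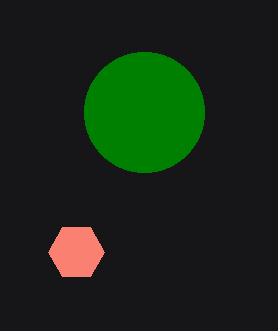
cx_1 = 76; cy_1 = 252; r_1 = 28; cx_2 = 144; cy_2 = 112; r_2 = 60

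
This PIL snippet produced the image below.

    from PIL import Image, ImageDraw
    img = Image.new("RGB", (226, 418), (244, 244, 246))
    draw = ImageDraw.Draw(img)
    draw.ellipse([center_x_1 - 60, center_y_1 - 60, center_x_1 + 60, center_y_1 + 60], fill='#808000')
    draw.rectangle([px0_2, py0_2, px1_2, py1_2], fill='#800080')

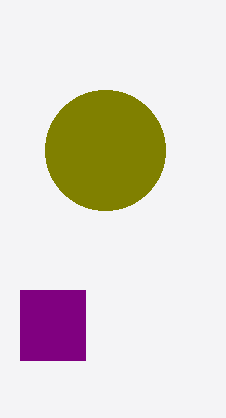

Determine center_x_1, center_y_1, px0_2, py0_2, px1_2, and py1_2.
center_x_1 = 105; center_y_1 = 150; px0_2 = 20; py0_2 = 290; px1_2 = 85; py1_2 = 360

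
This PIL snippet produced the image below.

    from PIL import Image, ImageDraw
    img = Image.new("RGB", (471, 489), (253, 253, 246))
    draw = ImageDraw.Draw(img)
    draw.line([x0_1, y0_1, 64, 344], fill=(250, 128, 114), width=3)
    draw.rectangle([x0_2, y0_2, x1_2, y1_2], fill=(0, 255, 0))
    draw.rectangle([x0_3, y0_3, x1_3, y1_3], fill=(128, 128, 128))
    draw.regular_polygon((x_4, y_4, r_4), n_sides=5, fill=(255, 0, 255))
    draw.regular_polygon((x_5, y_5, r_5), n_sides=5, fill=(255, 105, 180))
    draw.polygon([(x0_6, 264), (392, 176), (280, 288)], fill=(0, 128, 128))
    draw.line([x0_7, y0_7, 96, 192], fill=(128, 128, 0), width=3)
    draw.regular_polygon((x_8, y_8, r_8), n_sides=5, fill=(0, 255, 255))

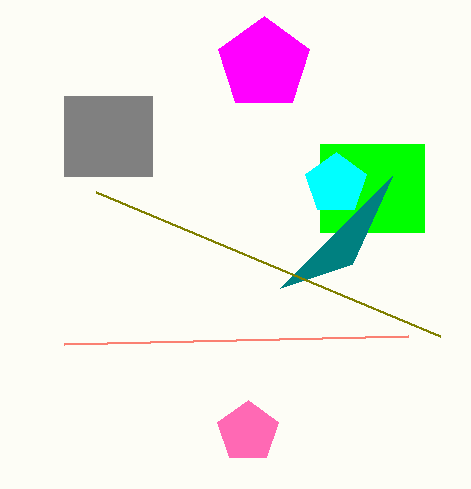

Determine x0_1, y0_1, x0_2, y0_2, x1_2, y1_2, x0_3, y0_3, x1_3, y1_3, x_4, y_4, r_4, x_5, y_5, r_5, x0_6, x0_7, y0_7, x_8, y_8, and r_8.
x0_1 = 408, y0_1 = 336, x0_2 = 320, y0_2 = 144, x1_2 = 424, y1_2 = 232, x0_3 = 64, y0_3 = 96, x1_3 = 152, y1_3 = 176, x_4 = 264, y_4 = 64, r_4 = 48, x_5 = 248, y_5 = 432, r_5 = 32, x0_6 = 352, x0_7 = 440, y0_7 = 336, x_8 = 336, y_8 = 184, r_8 = 32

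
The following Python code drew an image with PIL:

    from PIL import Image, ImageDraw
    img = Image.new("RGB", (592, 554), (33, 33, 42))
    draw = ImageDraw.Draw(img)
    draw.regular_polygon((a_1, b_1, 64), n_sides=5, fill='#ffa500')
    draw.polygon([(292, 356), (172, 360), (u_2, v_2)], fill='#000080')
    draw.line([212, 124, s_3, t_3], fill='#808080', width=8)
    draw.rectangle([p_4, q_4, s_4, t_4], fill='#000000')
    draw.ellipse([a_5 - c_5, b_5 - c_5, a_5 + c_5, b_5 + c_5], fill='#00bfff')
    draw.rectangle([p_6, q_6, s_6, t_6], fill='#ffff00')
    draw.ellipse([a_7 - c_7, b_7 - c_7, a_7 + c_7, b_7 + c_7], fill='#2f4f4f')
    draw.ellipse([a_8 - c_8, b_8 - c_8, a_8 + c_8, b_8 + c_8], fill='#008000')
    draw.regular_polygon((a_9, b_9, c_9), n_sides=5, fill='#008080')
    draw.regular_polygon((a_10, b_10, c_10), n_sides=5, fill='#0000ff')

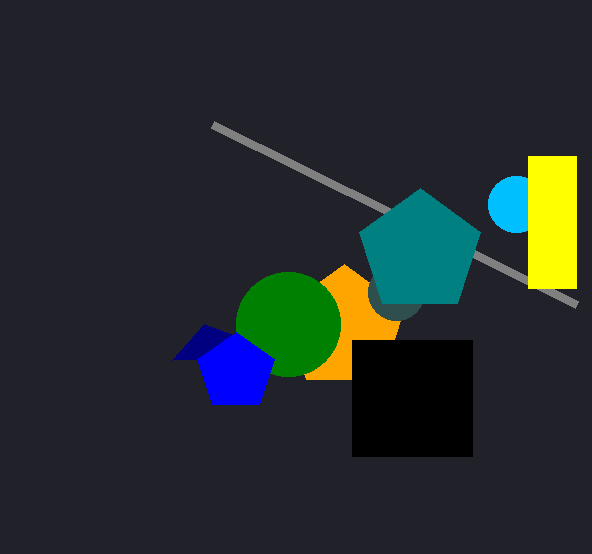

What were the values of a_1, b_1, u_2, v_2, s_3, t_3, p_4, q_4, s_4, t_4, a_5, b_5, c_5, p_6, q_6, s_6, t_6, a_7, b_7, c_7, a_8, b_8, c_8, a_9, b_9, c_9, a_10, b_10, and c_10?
a_1 = 344
b_1 = 328
u_2 = 204
v_2 = 324
s_3 = 576
t_3 = 304
p_4 = 352
q_4 = 340
s_4 = 472
t_4 = 456
a_5 = 516
b_5 = 204
c_5 = 28
p_6 = 528
q_6 = 156
s_6 = 576
t_6 = 288
a_7 = 396
b_7 = 292
c_7 = 28
a_8 = 288
b_8 = 324
c_8 = 52
a_9 = 420
b_9 = 252
c_9 = 64
a_10 = 236
b_10 = 372
c_10 = 40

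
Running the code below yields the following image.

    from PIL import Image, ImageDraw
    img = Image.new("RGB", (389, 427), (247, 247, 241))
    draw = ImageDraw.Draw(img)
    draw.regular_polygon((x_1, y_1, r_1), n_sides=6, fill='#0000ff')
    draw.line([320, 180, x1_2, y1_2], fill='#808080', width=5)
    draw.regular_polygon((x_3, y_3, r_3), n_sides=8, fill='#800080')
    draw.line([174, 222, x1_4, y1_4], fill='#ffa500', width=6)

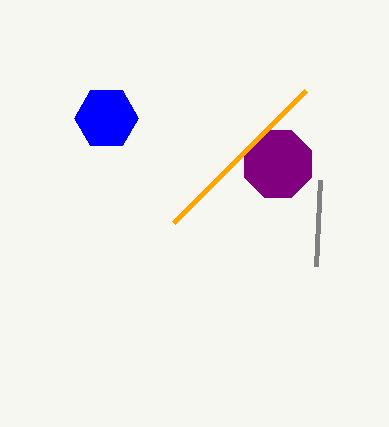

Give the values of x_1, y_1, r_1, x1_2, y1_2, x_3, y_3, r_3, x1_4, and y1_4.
x_1 = 106; y_1 = 118; r_1 = 32; x1_2 = 316; y1_2 = 266; x_3 = 278; y_3 = 164; r_3 = 36; x1_4 = 306; y1_4 = 90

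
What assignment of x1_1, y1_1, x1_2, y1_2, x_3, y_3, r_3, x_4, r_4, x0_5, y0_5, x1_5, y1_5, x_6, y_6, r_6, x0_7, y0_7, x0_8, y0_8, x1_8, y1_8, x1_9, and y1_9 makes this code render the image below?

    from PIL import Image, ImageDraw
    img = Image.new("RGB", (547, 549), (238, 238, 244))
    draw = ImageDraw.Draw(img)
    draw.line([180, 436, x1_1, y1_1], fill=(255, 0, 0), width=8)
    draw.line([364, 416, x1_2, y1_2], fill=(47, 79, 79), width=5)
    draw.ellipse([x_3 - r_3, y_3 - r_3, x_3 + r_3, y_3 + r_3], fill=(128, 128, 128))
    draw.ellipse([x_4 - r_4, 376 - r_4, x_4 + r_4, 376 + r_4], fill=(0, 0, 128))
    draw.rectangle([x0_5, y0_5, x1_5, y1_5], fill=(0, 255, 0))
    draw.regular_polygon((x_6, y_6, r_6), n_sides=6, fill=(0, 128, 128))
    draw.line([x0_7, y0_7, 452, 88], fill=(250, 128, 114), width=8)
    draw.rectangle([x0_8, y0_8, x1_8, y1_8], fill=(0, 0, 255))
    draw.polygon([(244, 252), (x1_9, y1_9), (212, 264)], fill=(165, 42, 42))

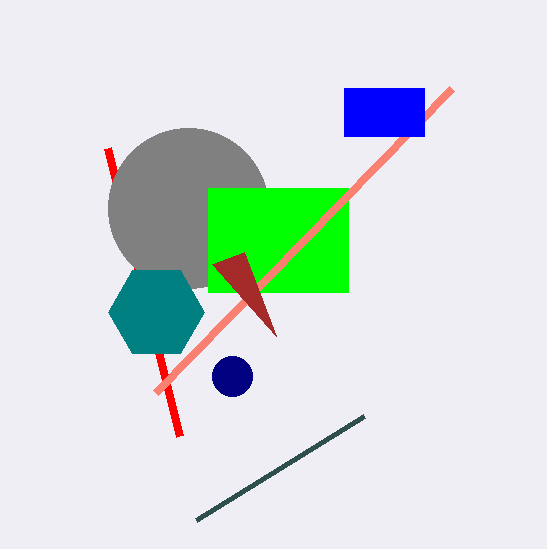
x1_1 = 108, y1_1 = 148, x1_2 = 196, y1_2 = 520, x_3 = 188, y_3 = 208, r_3 = 80, x_4 = 232, r_4 = 20, x0_5 = 208, y0_5 = 188, x1_5 = 348, y1_5 = 292, x_6 = 156, y_6 = 312, r_6 = 48, x0_7 = 156, y0_7 = 392, x0_8 = 344, y0_8 = 88, x1_8 = 424, y1_8 = 136, x1_9 = 276, y1_9 = 336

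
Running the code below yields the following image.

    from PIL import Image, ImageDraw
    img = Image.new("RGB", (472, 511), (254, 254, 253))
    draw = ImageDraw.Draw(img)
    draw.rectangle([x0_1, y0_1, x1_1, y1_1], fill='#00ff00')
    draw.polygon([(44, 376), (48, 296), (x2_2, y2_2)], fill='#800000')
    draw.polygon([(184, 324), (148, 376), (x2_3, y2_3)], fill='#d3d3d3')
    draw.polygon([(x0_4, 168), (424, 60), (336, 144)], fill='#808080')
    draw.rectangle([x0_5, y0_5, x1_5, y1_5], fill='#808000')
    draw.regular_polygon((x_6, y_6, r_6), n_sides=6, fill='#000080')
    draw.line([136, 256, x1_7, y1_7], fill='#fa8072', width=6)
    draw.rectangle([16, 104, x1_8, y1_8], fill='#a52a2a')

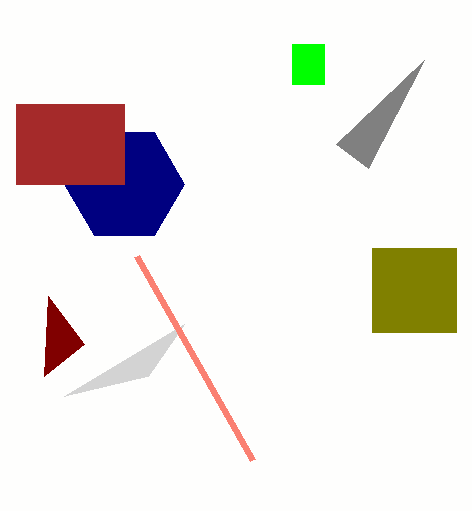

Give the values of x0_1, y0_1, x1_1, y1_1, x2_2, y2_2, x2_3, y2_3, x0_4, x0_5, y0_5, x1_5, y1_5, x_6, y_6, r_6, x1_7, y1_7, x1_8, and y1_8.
x0_1 = 292; y0_1 = 44; x1_1 = 324; y1_1 = 84; x2_2 = 84; y2_2 = 344; x2_3 = 64; y2_3 = 396; x0_4 = 368; x0_5 = 372; y0_5 = 248; x1_5 = 456; y1_5 = 332; x_6 = 124; y_6 = 184; r_6 = 60; x1_7 = 252; y1_7 = 460; x1_8 = 124; y1_8 = 184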